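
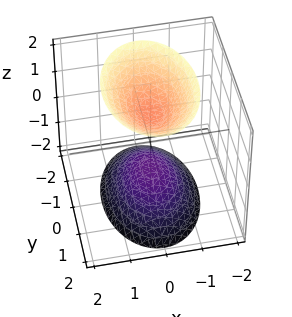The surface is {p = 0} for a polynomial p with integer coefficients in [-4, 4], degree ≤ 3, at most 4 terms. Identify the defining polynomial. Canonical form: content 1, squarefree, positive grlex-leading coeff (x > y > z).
2*x^2 + y^2 - z^2 + 1

1. I count 2 distinct pieces.
2. deg p = 2.
3. Symmetries: the x ↦ −x reflection is a symmetry, so x appears only in even powers; mirror symmetry y ↦ −y ⇒ only even powers of y; it's symmetric under z → −z, forcing even powers of z.
4. From the visible intercepts: among the integer gridlines, it crosses the z-axis at z ∈ {-1, 1}; the surface avoids every integer y-axis point in the box; the surface avoids every integer x-axis point in the box.
5. Matching integer coefficients to the picture gives p.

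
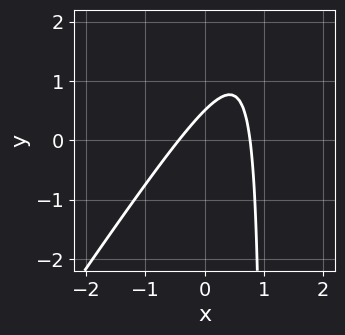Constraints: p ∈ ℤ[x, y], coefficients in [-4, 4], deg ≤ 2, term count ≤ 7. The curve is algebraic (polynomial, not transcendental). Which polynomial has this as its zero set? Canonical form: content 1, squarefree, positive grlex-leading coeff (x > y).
3*x^2 - 2*x*y - x + 2*y - 1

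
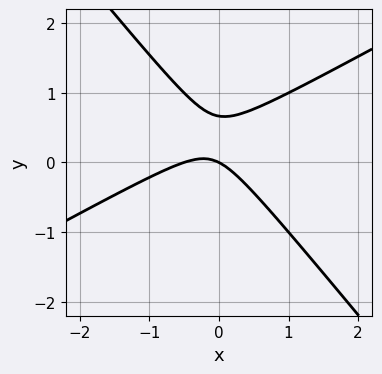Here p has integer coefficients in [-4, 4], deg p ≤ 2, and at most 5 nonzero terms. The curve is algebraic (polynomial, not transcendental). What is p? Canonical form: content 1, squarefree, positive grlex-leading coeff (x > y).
2*x^2 - 2*x*y - 3*y^2 + x + 2*y

The degree is 2 — no degree-1 curve has this shape.
Against the integer gridlines: it meets the y-axis at y = 0 (among the integer gridlines); it crosses the x-axis at the gridline x = 0.
The integer polynomial consistent with all of this is the stated p.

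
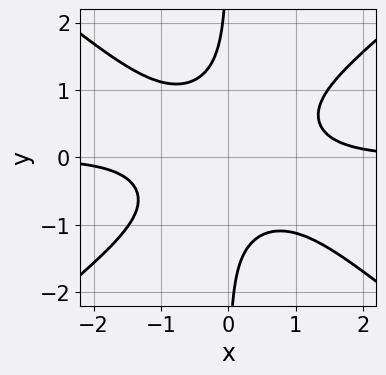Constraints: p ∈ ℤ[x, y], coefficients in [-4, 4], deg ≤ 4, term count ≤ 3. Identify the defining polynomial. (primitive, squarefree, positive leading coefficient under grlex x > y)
First, degree: the shape is more complex than any degree-3 curve, so deg p = 4.
Next, from the axis intercepts and sections: no y-intercept at any integer in the box; it misses every integer gridline on the x-axis.
Finally, the integer polynomial consistent with all of this is the stated p.

2*x^3*y - 3*x*y^3 - 2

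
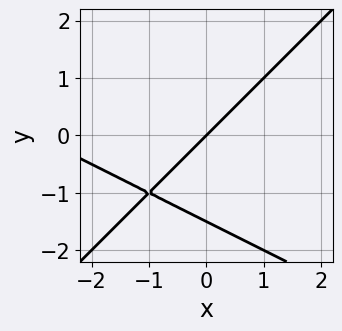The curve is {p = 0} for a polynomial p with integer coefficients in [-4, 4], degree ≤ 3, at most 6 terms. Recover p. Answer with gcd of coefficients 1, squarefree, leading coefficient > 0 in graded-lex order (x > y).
x^2 + x*y - 2*y^2 + 3*x - 3*y

First, degree: a generic line meets the curve in up to 2 points, so deg p = 2.
Next, observable constraints: one x-axis crossing is at x = 0; one y-axis crossing is at y = 0.
Finally, matching integer coefficients to the picture gives p.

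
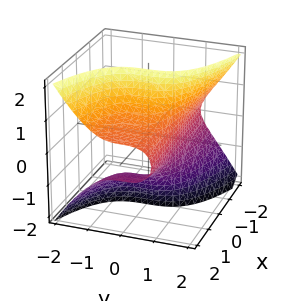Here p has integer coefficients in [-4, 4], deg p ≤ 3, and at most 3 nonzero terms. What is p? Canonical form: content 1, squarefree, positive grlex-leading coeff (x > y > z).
Degree: no degree-2 surface has this shape, so deg p = 3.
From the visible intercepts: it misses every integer gridline on the x-axis; it misses every integer gridline on the z-axis.
Solving for integer coefficients yields p as stated.

3*x*z^2 + 3*y^3 - 2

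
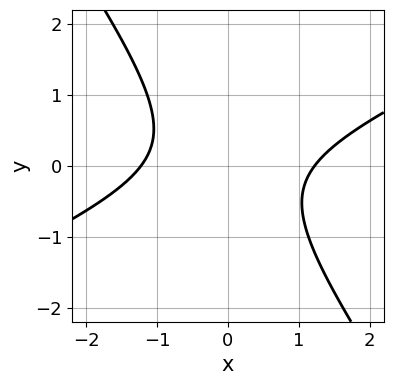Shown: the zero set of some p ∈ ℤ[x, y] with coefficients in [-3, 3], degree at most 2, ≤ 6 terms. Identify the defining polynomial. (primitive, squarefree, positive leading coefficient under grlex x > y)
2*x^2 - 3*x*y - 3*y^2 - 3

First, deg p = 2. The shape is more complex than any degree-1 curve.
Next, observable constraints: the curve avoids every integer y-axis point in the box.
Finally, solving for integer coefficients yields p as stated.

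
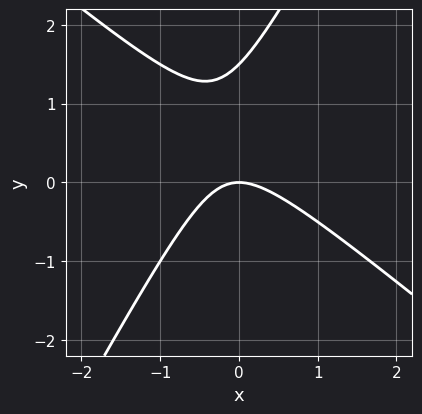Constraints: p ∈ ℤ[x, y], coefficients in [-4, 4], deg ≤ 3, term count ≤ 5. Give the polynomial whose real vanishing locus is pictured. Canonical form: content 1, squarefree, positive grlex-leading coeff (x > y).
3*x^2 + 2*x*y - 2*y^2 + 3*y

(a) Degree: the shape is more complex than any degree-1 curve, so deg p = 2.
(b) From the axis intercepts and sections: one x-axis crossing is at x = 0; one y-axis crossing is at y = 0.
(c) Fitting integer coefficients to these (and the overall shape) gives p.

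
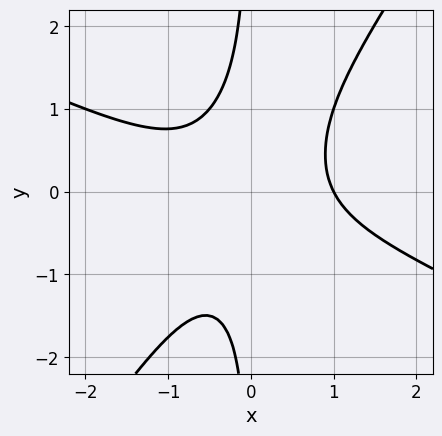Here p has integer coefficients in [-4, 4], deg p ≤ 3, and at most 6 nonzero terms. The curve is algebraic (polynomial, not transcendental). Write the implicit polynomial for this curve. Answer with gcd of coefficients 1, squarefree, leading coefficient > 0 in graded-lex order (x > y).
(a) deg p = 3. No degree-2 curve has this shape.
(b) Against the integer gridlines: it crosses the x-axis at the gridline x = 1; no y-intercept at any integer in the box.
(c) Assembling these constraints gives the stated polynomial.

2*x^3 + 3*x^2*y - 3*x*y^2 - 2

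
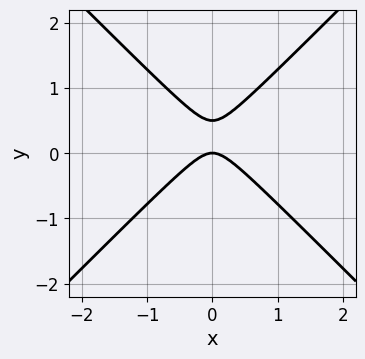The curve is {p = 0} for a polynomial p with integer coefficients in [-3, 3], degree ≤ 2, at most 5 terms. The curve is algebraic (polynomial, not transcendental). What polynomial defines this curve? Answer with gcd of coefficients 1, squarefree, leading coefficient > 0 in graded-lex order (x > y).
(a) The degree is 2 — no degree-1 curve has this shape.
(b) Symmetries: it's symmetric under x → −x, forcing even powers of x.
(c) From the visible intercepts: one x-axis crossing is at x = 0; it crosses the y-axis at the gridline y = 0.
(d) Assembling these constraints gives the stated polynomial.

2*x^2 - 2*y^2 + y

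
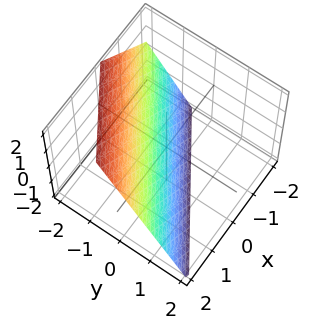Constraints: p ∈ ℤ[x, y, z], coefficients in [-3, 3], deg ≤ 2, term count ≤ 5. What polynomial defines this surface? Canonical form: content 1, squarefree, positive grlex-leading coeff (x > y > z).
2*x - 3*y - 2*z - 2

(a) deg p = 1.
(b) Reading off the gridlines: it crosses the z-axis at the gridline z = -1; it crosses the x-axis at the gridline x = 1.
(c) Matching integer coefficients to the picture gives p.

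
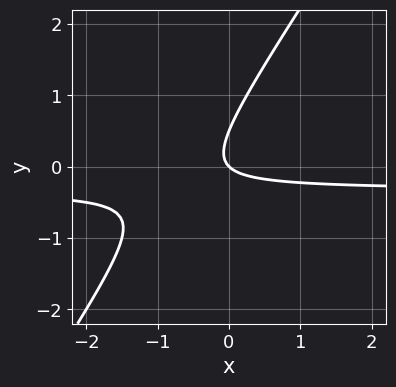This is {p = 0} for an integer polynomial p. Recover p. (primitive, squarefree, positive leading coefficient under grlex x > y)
First, the degree is 2 — the shape is more complex than any degree-1 curve.
Then, reading off the gridlines: it meets the y-axis at y = 0 (among the integer gridlines); it meets the x-axis at x = 0 (among the integer gridlines).
Finally, fitting integer coefficients to these (and the overall shape) gives p.

3*x*y - 2*y^2 + x + y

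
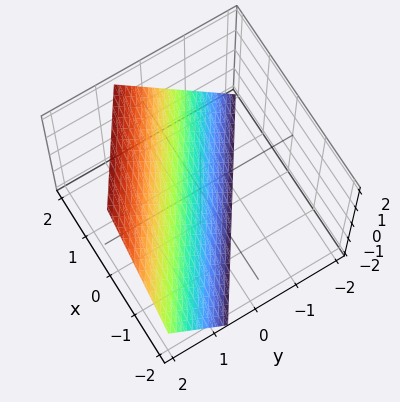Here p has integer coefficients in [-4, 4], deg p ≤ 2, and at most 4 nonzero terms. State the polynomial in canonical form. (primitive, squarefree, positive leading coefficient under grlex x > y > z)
2*x + 3*y - 2*z - 2

Degree: the surface is flat (a plane), so deg p = 1.
Observable constraints: one x-axis crossing is at x = 1; it meets the z-axis at z = -1 (among the integer gridlines).
Assembling these constraints gives the stated polynomial.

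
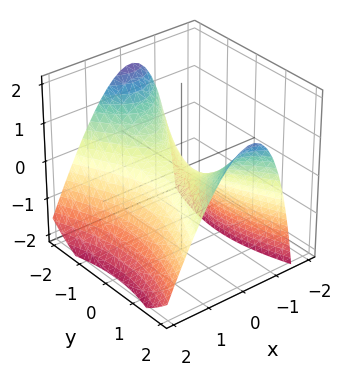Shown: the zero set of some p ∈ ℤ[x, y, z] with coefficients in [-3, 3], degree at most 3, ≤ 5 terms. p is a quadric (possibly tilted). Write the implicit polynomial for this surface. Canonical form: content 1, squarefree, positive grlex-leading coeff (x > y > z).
1. The degree is 2 — no degree-1 surface has this shape.
2. Reading off the gridlines: one y-axis crossing is at y = 0; it meets the x-axis at x = 0 (among the integer gridlines); it crosses the z-axis at the gridline z = 0.
3. Matching integer coefficients to the picture gives p.

3*x^2 + x*z - y^2 + 3*z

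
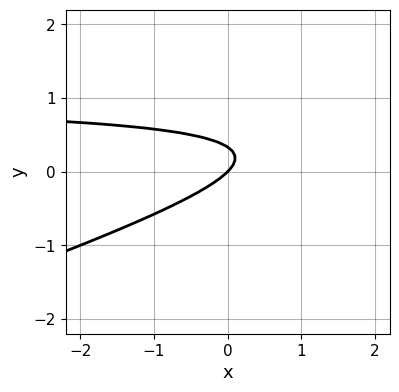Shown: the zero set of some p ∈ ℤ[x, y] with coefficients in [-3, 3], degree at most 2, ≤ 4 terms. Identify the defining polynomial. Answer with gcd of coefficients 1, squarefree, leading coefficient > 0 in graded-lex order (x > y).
First, deg p = 2. A generic line meets the curve in up to 2 points.
Then, against the integer gridlines: one x-axis crossing is at x = 0; it meets the y-axis at y = 0 (among the integer gridlines).
Finally, matching integer coefficients to the picture gives p.

x*y - 3*y^2 - x + y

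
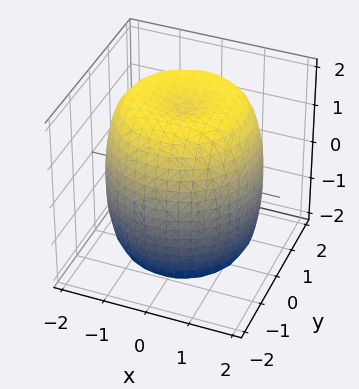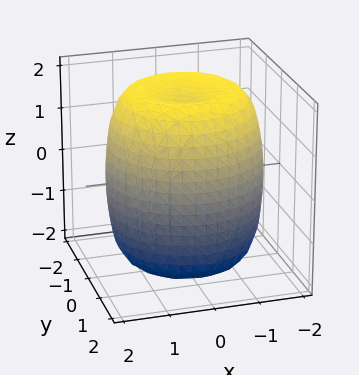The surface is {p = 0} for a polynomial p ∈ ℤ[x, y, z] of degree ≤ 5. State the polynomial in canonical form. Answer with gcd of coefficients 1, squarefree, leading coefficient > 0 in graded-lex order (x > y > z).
x^4 + 2*x^2*y^2 + y^4 - 2*x^2 - 2*y^2 + z^2 - 3

(a) The degree is 4 — a generic line meets the surface in up to 4 points.
(b) By symmetry, the surface is invariant under rotation about z: p = q(x² + y², z).
(c) Checking where it meets the axes: a circular section at z = 2 has radius exactly 1.
(d) Together with the visible shape, these determine p as stated.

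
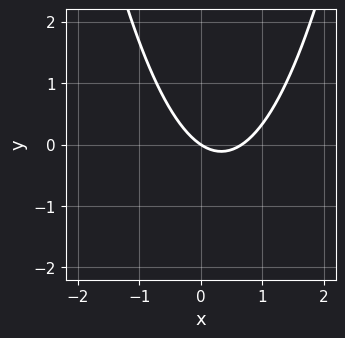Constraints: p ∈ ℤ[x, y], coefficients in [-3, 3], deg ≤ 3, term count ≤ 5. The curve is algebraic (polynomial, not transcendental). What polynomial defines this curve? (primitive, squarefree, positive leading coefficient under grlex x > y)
3*x^2 - 2*x - 3*y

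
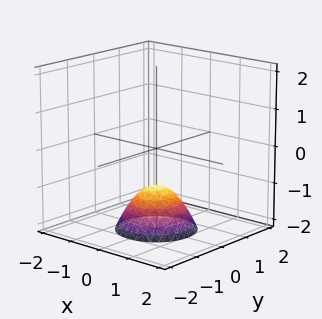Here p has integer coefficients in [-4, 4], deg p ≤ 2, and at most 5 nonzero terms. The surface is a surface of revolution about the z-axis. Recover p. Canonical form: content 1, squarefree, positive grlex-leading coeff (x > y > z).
x^2 + y^2 + z + 1

1. Degree: no degree-1 surface has this shape, so deg p = 2.
2. Symmetry: every cross-section ⟂ z is a circle, so x, y appear only via x² + y².
3. Against the integer gridlines: a circular section at z = -2 has radius exactly 1; no x-intercept at any integer in the box.
4. Matching integer coefficients to the picture gives p. Check: (0, 0, -1) on the z-axis lies on the surface, and p(0, 0, -1) = 0. ✓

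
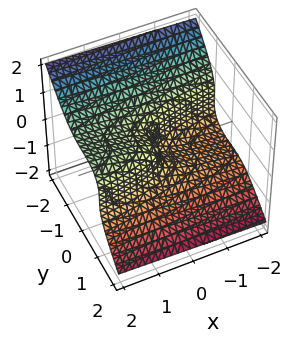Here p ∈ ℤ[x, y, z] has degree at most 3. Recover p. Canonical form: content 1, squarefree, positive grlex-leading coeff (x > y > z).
2*y^3 + 3*z^3 - x

1. The degree is 3 — no degree-2 surface has this shape.
2. Checking where it meets the axes: it crosses the y-axis at the gridline y = 0; it meets the x-axis at x = 0 (among the integer gridlines).
3. Assembling these constraints gives the stated polynomial.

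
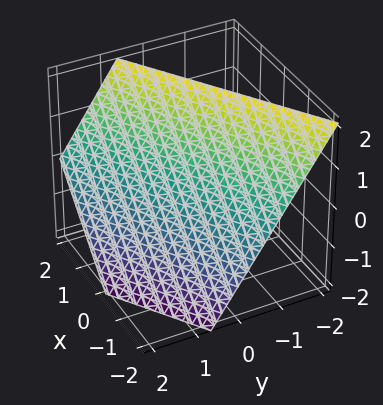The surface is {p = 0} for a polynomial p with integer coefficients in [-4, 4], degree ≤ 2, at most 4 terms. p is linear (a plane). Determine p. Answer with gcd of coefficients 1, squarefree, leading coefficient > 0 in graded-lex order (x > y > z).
2*x - 3*y - 2*z + 2

First, the degree is 1 — every cross-section is a straight line — this is a plane.
Next, from the visible intercepts: one z-axis crossing is at z = 1; it meets the x-axis at x = -1 (among the integer gridlines).
Finally, matching integer coefficients to the picture gives p.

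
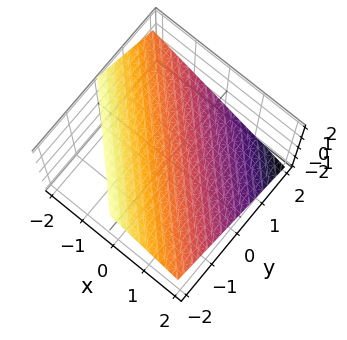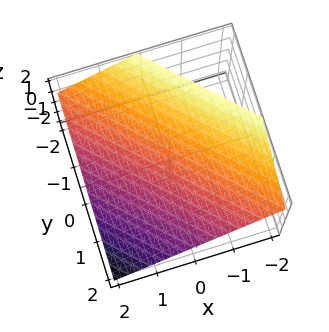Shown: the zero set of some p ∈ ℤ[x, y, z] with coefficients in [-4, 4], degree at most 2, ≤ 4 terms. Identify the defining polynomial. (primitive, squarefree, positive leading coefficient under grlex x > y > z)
First, degree: the surface is flat (a plane), so deg p = 1.
Next, observable constraints: one x-axis crossing is at x = 1; it crosses the y-axis at the gridline y = 1.
Finally, fitting integer coefficients to these (and the overall shape) gives p.

2*x + 2*y + 3*z - 2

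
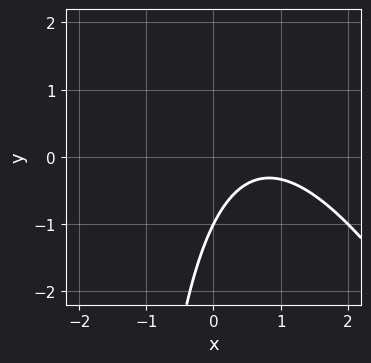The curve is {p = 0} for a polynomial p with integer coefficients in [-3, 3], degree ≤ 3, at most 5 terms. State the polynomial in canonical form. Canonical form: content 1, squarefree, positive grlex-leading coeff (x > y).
Degree: the shape is more complex than any degree-1 curve, so deg p = 2.
From the axis intercepts and sections: one y-axis crossing is at y = -1; the curve avoids every integer x-axis point in the box.
Putting this together gives p.

2*x^2 + x*y - 3*x + 2*y + 2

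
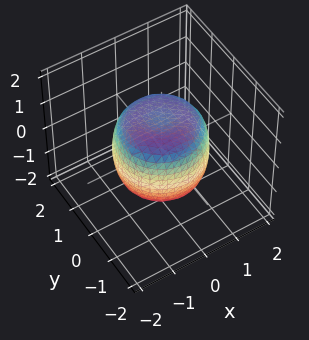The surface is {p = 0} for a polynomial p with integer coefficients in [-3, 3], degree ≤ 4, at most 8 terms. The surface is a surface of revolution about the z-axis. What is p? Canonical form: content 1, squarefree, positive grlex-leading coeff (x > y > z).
x^4 + 2*x^2*y^2 + y^4 - x^2 - y^2 + z^2 - 1

First, deg p = 4. No degree-3 surface has this shape.
Next, symmetry: the z-axis is an axis of rotation, so x and y enter only as x² + y².
Next, observable constraints: the z-axis gridline crossings are at z ∈ {-1, 1}; a circular section at z = 1 has radius exactly 1.
Finally, the integer polynomial consistent with all of this is the stated p.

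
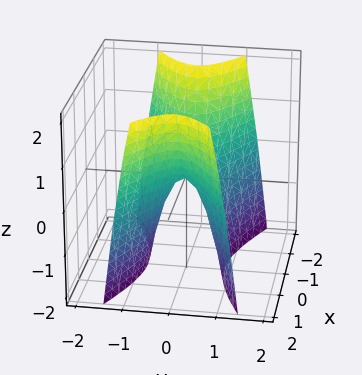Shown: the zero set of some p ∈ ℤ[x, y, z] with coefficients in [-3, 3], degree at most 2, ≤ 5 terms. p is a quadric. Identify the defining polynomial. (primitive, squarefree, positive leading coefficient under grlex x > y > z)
1. Degree: a hyperbolic paraboloid; a quadric, so deg p = 2.
2. Symmetries: the y ↦ −y reflection is a symmetry, so y appears only in even powers; it's symmetric under x → −x, forcing even powers of x.
3. From the axis intercepts and sections: it meets the x-axis at x = 0 (among the integer gridlines); one z-axis crossing is at z = 0; it meets the y-axis at y = 0 (among the integer gridlines).
4. Solving for integer coefficients yields p as stated.

x^2 - 3*y^2 - z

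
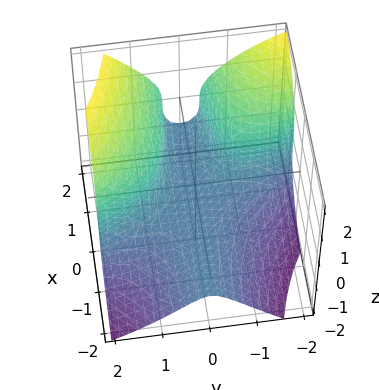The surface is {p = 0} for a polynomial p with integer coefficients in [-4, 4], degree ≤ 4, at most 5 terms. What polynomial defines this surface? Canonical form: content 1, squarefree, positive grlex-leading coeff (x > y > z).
Degree: no degree-2 surface has this shape, so deg p = 3.
From the visible intercepts: the surface avoids every integer x-axis point in the box; one y-axis crossing is at y = 1.
Fitting integer coefficients to these (and the overall shape) gives p.

3*x*y^2 + y^3 - 2*z^3 - 1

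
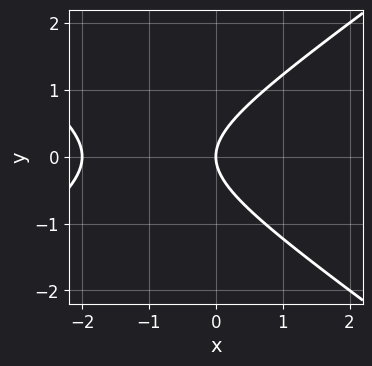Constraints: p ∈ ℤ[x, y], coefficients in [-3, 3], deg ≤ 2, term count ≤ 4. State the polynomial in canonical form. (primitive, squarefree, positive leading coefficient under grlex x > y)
x^2 - 2*y^2 + 2*x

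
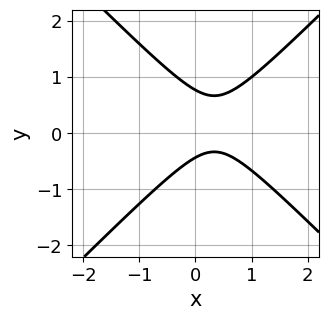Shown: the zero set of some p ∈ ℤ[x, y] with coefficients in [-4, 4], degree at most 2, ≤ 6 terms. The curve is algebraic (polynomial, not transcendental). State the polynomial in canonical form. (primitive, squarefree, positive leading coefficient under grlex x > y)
(a) The degree is 2 — the shape is more complex than any degree-1 curve.
(b) Checking where it meets the axes: no x-intercept at any integer in the box.
(c) These observations pin down the coefficients.

3*x^2 - 3*y^2 - 2*x + y + 1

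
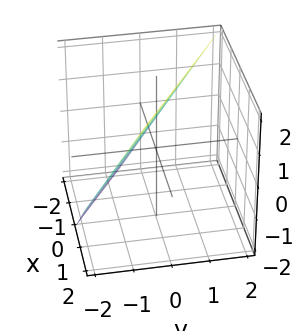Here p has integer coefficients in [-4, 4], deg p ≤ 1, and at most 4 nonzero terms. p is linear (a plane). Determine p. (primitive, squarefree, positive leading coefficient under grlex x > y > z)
2*x + 3*y - 2*z + 2

1. deg p = 1.
2. Checking where it meets the axes: one z-axis crossing is at z = 1; one x-axis crossing is at x = -1.
3. Assembling these constraints gives the stated polynomial.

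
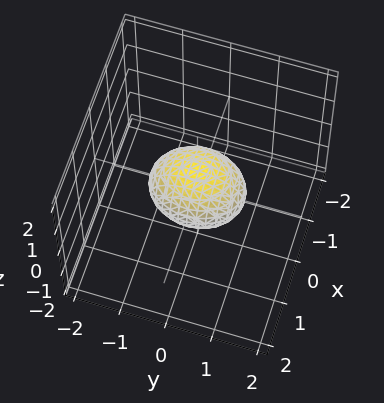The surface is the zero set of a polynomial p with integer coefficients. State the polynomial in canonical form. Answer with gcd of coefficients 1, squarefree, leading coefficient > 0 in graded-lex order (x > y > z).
3*x^2 + 2*y^2 + 3*z^2 - 2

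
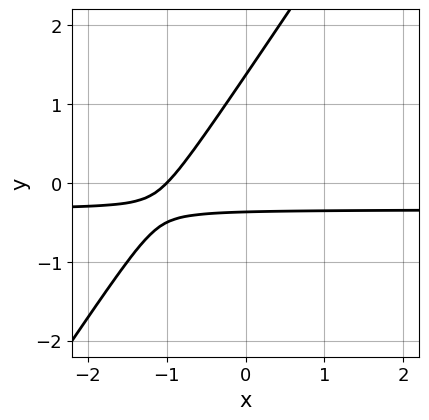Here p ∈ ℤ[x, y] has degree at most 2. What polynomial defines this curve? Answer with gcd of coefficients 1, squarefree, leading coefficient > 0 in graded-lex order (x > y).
(a) The degree is 2 — a generic line meets the curve in up to 2 points.
(b) Observable constraints: one x-axis crossing is at x = -1.
(c) Putting this together gives p.

3*x*y - 2*y^2 + x + 2*y + 1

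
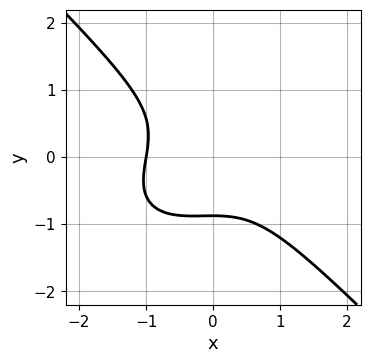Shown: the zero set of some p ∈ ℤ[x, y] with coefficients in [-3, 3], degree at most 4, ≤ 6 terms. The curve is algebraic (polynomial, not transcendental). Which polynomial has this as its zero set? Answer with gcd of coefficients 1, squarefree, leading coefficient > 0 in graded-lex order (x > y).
2*x^3 - x^2*y + 3*y^3 + 2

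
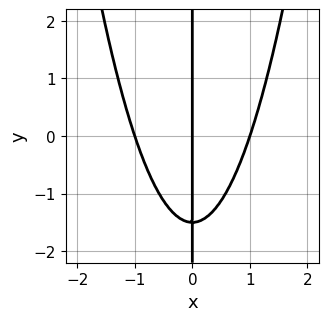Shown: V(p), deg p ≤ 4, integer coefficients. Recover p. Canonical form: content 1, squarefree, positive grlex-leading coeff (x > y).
The degree is 3 — the shape is more complex than any degree-2 curve.
Reading off the gridlines: every point of the y-axis in the box is on the curve; the x-axis gridline crossings are at x ∈ {-1, 0, 1}.
Together with the visible shape, these determine p as stated.

3*x^3 - 2*x*y - 3*x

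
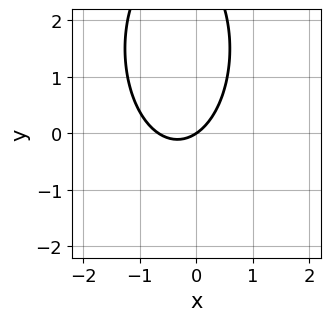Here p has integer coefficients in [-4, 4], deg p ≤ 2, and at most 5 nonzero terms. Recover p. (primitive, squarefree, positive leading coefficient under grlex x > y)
3*x^2 + y^2 + 2*x - 3*y

The degree is 2 — a generic line meets the curve in up to 2 points.
From the axis intercepts and sections: it meets the y-axis at y = 0 (among the integer gridlines); it meets the x-axis at x = 0 (among the integer gridlines).
Solving for integer coefficients yields p as stated.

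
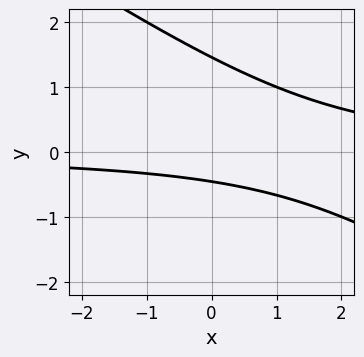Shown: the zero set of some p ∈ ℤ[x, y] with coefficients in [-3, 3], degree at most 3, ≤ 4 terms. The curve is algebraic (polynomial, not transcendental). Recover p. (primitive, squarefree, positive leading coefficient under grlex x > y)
2*x*y + 3*y^2 - 3*y - 2

deg p = 2. A generic line meets the curve in up to 2 points.
Against the integer gridlines: the curve avoids every integer x-axis point in the box.
Matching integer coefficients to the picture gives p.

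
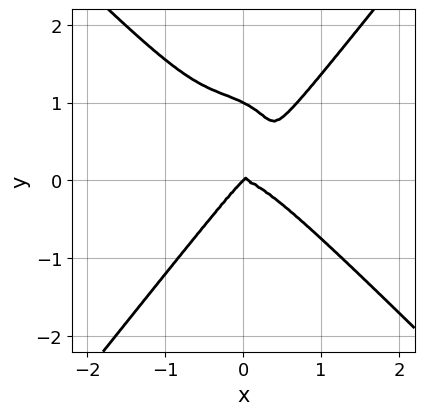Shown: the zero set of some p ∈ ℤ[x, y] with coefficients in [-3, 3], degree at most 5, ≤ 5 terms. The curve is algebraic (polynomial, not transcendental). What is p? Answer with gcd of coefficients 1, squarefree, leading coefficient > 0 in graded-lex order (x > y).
3*x^4 + x*y^3 - 2*y^4 - 2*x*y^2 + 2*y^3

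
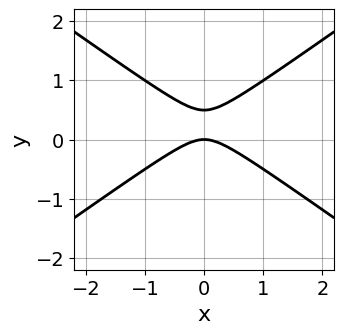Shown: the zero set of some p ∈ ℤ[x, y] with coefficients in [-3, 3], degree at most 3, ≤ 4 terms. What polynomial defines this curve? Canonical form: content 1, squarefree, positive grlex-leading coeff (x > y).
1. deg p = 2. A generic line meets the curve in up to 2 points.
2. Symmetries: the x ↦ −x reflection is a symmetry, so x appears only in even powers.
3. Observable constraints: one y-axis crossing is at y = 0; it crosses the x-axis at the gridline x = 0.
4. Together with the visible shape, these determine p as stated.

x^2 - 2*y^2 + y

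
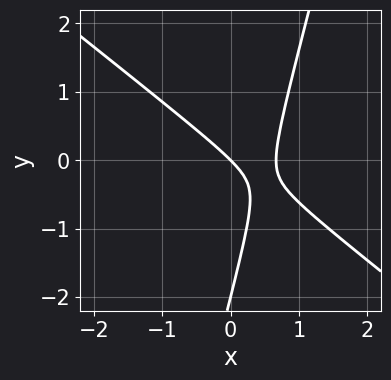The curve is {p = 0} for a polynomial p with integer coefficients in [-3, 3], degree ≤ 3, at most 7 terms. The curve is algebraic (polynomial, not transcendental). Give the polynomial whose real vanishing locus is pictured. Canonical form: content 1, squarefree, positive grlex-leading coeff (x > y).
First, degree: a generic line meets the curve in up to 2 points, so deg p = 2.
Next, from the visible intercepts: the y-axis gridline crossings are at y ∈ {-2, 0}; it crosses the x-axis at the gridline x = 0.
Finally, putting this together gives p.

3*x^2 + 3*x*y - y^2 - 2*x - 2*y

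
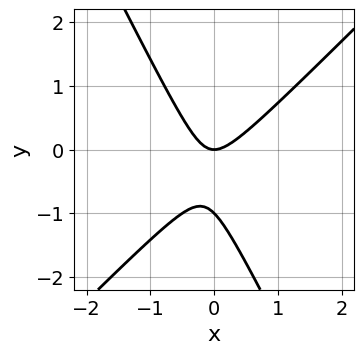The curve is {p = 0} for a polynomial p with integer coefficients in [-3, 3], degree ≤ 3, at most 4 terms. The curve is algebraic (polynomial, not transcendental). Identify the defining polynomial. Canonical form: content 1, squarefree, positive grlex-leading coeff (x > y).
2*x^2 - x*y - y^2 - y

First, deg p = 2.
Then, checking where it meets the axes: it meets the x-axis at x = 0 (among the integer gridlines); the y-axis gridline crossings are at y ∈ {-1, 0}.
Finally, these observations pin down the coefficients.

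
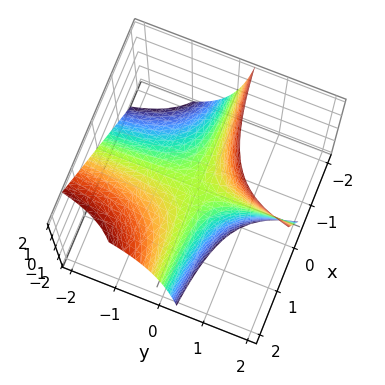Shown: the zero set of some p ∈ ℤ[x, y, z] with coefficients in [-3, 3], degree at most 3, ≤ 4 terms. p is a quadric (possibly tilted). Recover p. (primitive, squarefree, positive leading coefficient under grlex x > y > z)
First, deg p = 2.
Next, observable constraints: the visible y-axis segment lies entirely on the surface; the visible x-axis segment lies entirely on the surface; it crosses the z-axis at the gridline z = 0.
Finally, assembling these constraints gives the stated polynomial.

2*x*y - y*z + z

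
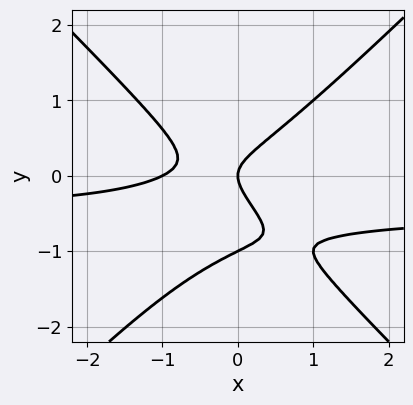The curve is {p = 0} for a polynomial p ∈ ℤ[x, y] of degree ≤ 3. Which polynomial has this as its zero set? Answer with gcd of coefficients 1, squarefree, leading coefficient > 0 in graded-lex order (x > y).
2*x^2*y - 2*y^3 + x^2 - 2*y^2 + x

(a) The degree is 3 — a generic line meets the curve in up to 3 points.
(b) Observable constraints: the y-axis gridline crossings are at y ∈ {-1, 0}; among the integer gridlines, it crosses the x-axis at x ∈ {-1, 0}.
(c) These observations pin down the coefficients.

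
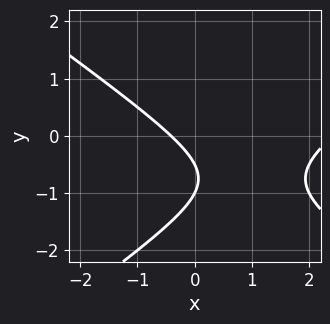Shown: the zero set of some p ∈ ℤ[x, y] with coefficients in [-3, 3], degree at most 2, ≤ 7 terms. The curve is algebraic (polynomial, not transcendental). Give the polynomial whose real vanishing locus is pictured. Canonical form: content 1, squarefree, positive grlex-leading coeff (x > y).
deg p = 2.
Reading off the gridlines: it meets the y-axis at y = -1 (among the integer gridlines).
Fitting integer coefficients to these (and the overall shape) gives p.

x^2 - 2*y^2 - 2*x - 3*y - 1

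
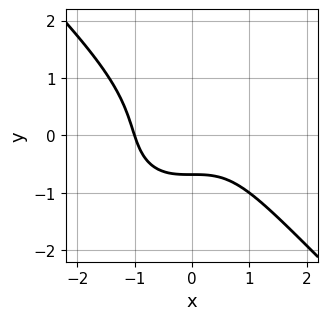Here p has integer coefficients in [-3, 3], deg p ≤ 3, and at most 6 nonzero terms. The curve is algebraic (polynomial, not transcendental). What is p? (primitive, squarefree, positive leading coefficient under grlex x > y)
x^3 + y^3 + y + 1

(a) Degree: the shape is more complex than any degree-2 curve, so deg p = 3.
(b) Against the integer gridlines: one x-axis crossing is at x = -1.
(c) Matching integer coefficients to the picture gives p.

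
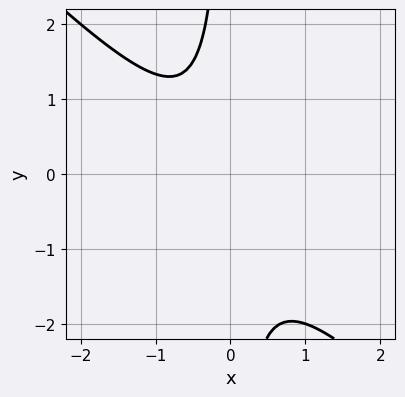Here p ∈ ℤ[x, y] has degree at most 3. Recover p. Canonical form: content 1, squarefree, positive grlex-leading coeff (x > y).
3*x^2 + 3*x*y + x + 2

1. Degree: a generic line meets the curve in up to 2 points, so deg p = 2.
2. Observable constraints: no x-intercept at any integer in the box; it misses every integer gridline on the y-axis.
3. Together with the visible shape, these determine p as stated.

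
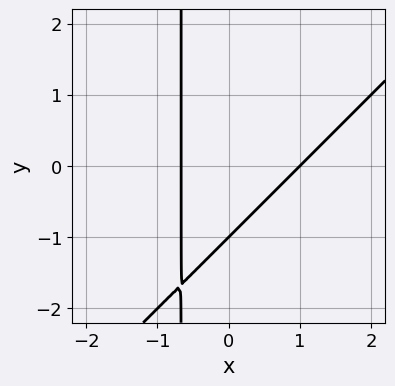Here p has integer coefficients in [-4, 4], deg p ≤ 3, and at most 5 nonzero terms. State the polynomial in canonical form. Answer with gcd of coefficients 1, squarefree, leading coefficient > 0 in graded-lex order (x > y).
3*x^2 - 3*x*y - x - 2*y - 2

deg p = 2.
Observable constraints: one x-axis crossing is at x = 1; it meets the y-axis at y = -1 (among the integer gridlines).
Matching integer coefficients to the picture gives p.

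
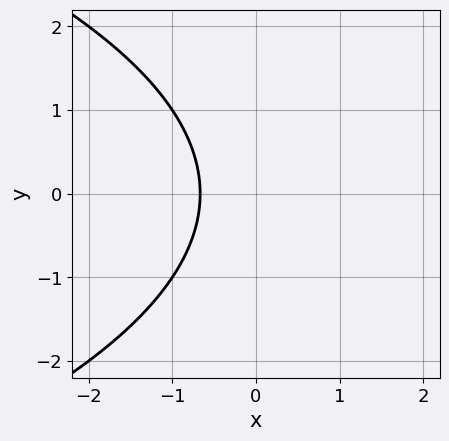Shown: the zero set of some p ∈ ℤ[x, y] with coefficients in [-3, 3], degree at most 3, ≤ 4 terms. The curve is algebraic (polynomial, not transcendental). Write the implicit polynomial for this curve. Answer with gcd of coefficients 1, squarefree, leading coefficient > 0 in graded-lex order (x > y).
y^2 + 3*x + 2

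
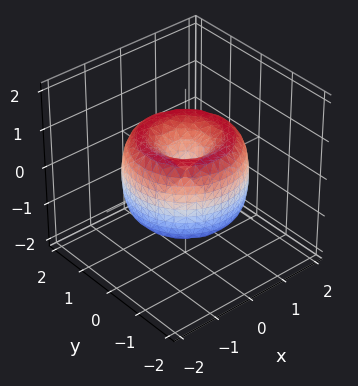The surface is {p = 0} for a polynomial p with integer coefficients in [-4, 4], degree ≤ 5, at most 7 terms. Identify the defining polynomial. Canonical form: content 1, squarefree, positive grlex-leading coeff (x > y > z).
1. deg p = 4.
2. Symmetries: rotational symmetry about the z-axis ⇒ p depends on x, y only through x² + y².
3. Checking where it meets the axes: it crosses the z-axis at the gridline z = 0; one x-axis crossing is at x = 0.
4. Putting this together gives p.

x^4 + 2*x^2*y^2 + y^4 - 2*x^2 - 2*y^2 + z^2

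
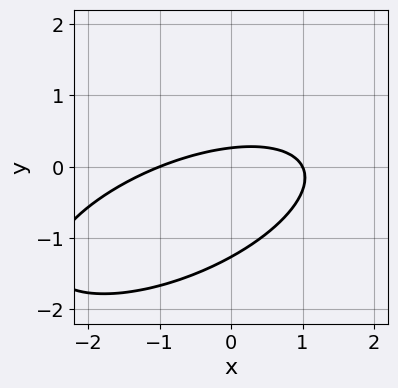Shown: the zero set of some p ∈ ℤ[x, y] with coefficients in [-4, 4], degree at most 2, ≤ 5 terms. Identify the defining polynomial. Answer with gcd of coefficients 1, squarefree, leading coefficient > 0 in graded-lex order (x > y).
1. The degree is 2 — no degree-1 curve has this shape.
2. Against the integer gridlines: among the integer gridlines, it crosses the x-axis at x ∈ {-1, 1}.
3. These observations pin down the coefficients.

x^2 - 2*x*y + 3*y^2 + 3*y - 1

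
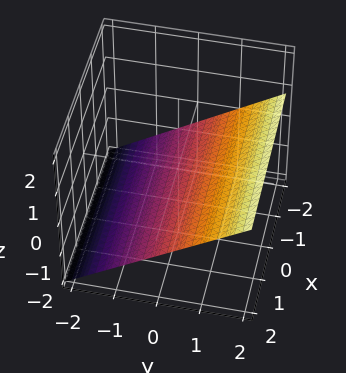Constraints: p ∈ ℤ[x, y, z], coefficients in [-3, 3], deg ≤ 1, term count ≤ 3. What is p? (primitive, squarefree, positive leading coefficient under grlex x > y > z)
(a) The degree is 1 — every cross-section is a straight line — this is a plane.
(b) Checking where it meets the axes: one y-axis crossing is at y = 1; it misses every integer gridline on the x-axis.
(c) Together with the visible shape, these determine p as stated.

2*y - 3*z - 2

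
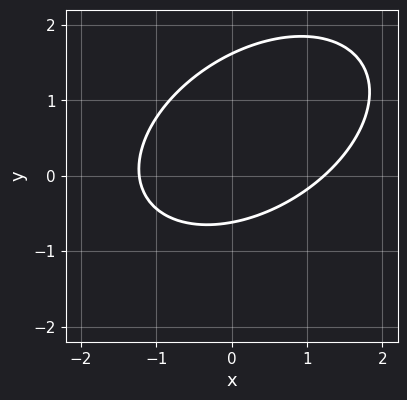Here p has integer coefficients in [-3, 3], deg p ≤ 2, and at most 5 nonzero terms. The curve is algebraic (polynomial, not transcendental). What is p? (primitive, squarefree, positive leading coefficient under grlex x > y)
2*x^2 - 2*x*y + 3*y^2 - 3*y - 3

1. The degree is 2 — a generic line meets the curve in up to 2 points.
2. Solving for integer coefficients yields p as stated.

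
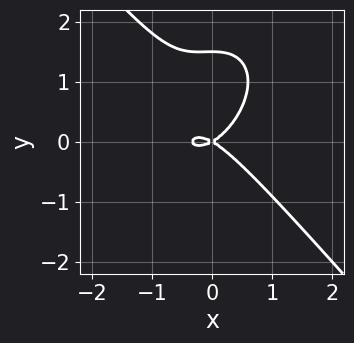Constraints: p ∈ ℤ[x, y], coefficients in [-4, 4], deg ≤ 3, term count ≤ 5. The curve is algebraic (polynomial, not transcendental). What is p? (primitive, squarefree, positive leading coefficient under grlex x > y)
3*x^3 + 2*y^3 + x^2 - 3*y^2

The degree is 3 — no degree-2 curve has this shape.
From the axis intercepts and sections: it crosses the y-axis at the gridline y = 0; it meets the x-axis at x = 0 (among the integer gridlines).
These observations pin down the coefficients.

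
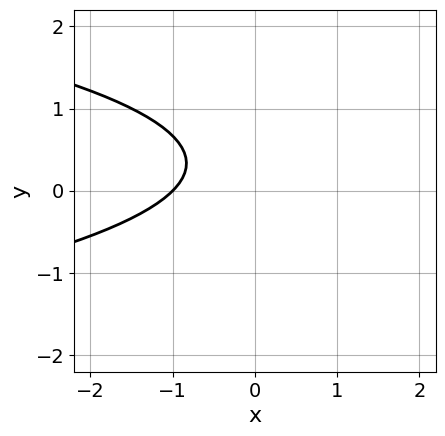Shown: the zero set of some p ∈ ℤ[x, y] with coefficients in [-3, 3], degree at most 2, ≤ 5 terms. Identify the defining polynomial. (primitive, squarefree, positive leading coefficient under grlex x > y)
Degree: a generic line meets the curve in up to 2 points, so deg p = 2.
Checking where it meets the axes: it meets the x-axis at x = -1 (among the integer gridlines); no y-intercept at any integer in the box.
Fitting integer coefficients to these (and the overall shape) gives p.

3*y^2 + 2*x - 2*y + 2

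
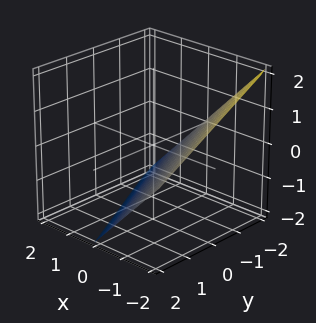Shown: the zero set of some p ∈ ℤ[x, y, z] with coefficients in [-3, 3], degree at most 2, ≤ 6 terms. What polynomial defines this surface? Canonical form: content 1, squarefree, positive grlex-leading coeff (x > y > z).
2*x + y + 2*z + 2

The degree is 1 — the surface is flat (a plane).
Against the integer gridlines: it meets the y-axis at y = -2 (among the integer gridlines); one z-axis crossing is at z = -1.
Fitting integer coefficients to these (and the overall shape) gives p.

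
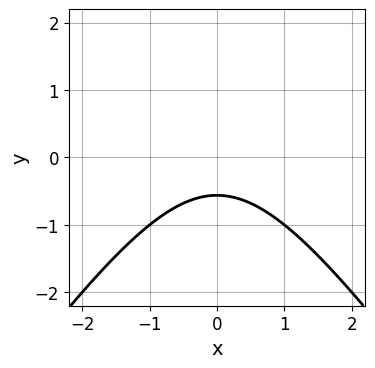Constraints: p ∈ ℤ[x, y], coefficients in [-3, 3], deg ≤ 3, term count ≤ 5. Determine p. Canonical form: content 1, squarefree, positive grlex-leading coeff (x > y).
2*x^2 - y^2 + 3*y + 2

First, the degree is 2 — a generic line meets the curve in up to 2 points.
Next, symmetries: mirror symmetry x ↦ −x ⇒ only even powers of x.
Then, from the axis intercepts and sections: the curve avoids every integer x-axis point in the box.
Finally, solving for integer coefficients yields p as stated.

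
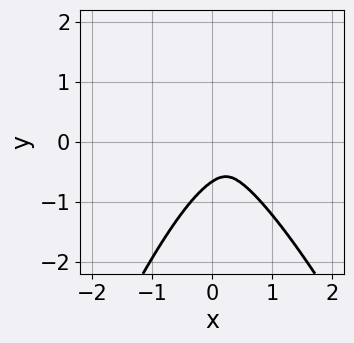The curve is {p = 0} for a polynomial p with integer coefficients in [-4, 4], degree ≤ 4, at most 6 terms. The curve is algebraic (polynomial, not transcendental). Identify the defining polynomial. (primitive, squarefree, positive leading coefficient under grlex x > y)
First, deg p = 4. No degree-3 curve has this shape.
Finally, solving for integer coefficients yields p as stated.

3*x^4 - 2*x^2*y - 2*x*y^2 + 3*y^3 + 2*y^2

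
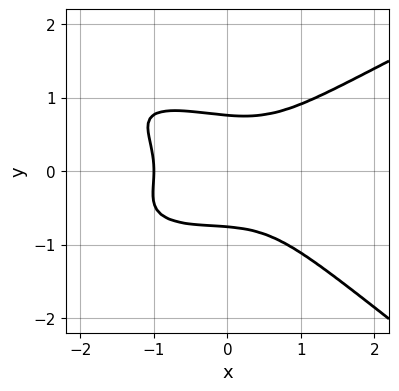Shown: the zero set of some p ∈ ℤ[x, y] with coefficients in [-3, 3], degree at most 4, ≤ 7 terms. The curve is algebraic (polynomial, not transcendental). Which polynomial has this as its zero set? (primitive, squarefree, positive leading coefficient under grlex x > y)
First, the degree is 4 — a generic line meets the curve in up to 4 points.
Next, from the axis intercepts and sections: it meets the x-axis at x = -1 (among the integer gridlines).
Finally, assembling these constraints gives the stated polynomial.

x^2*y^2 - x*y^3 - 3*y^4 + x^3 + 1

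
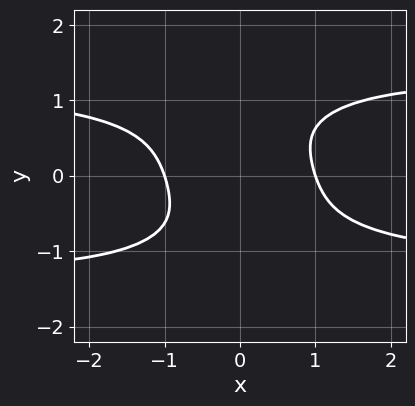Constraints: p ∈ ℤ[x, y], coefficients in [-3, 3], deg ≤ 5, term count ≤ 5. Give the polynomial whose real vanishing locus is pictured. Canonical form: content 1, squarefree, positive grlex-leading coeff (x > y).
2*x^2*y^2 + 3*y^4 - 3*x^2 - 2*x*y + 3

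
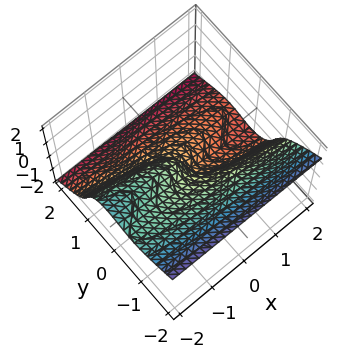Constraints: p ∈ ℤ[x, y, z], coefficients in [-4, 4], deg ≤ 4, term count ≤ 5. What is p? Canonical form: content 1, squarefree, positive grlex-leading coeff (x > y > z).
3*y^3 + 3*y^2*z + z^3 + x

First, degree: a generic line meets the surface in up to 3 points, so deg p = 3.
Next, against the integer gridlines: one x-axis crossing is at x = 0; one z-axis crossing is at z = 0.
Finally, the integer polynomial consistent with all of this is the stated p.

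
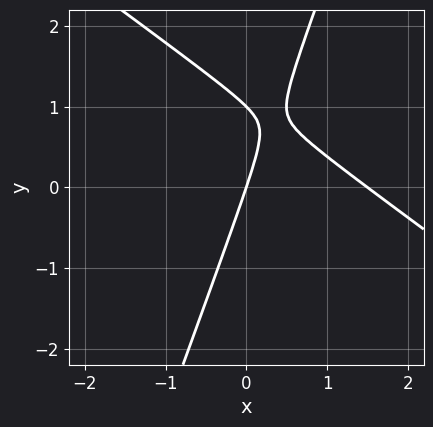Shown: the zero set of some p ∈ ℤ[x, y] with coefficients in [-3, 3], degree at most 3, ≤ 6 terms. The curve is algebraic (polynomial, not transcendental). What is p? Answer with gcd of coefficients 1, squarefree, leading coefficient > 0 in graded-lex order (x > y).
2*x^2 + 2*x*y - y^2 - 3*x + y

First, deg p = 2.
Next, checking where it meets the axes: it crosses the x-axis at the gridline x = 0; the y-axis gridline crossings are at y ∈ {0, 1}.
Finally, solving for integer coefficients yields p as stated.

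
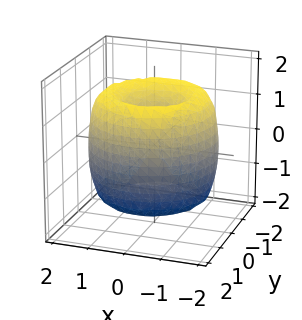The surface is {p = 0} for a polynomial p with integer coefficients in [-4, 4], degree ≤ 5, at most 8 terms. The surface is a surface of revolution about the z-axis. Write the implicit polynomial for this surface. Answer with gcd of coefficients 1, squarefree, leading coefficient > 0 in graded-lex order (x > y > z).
deg p = 4.
Symmetry: the surface is invariant under rotation about z: p = q(x² + y², z).
From the visible intercepts: it meets the x-axis at x = 0 (among the integer gridlines); one y-axis crossing is at y = 0; it meets the z-axis at z = 0 (among the integer gridlines); a circular section at z = -1 has radius between 0 and 1.
Matching integer coefficients to the picture gives p.

x^4 + 2*x^2*y^2 + y^4 - 3*x^2 - 3*y^2 + z^2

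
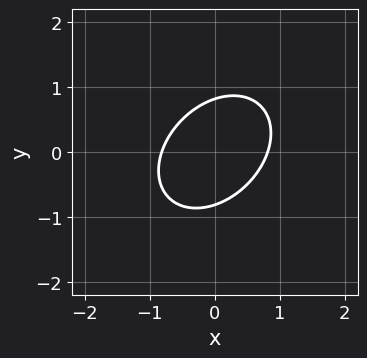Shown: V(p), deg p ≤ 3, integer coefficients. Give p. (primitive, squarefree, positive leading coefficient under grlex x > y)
3*x^2 - 2*x*y + 3*y^2 - 2

First, the degree is 2 — no degree-1 curve has this shape.
Finally, putting this together gives p.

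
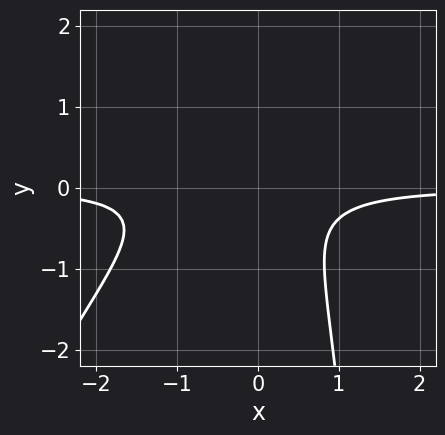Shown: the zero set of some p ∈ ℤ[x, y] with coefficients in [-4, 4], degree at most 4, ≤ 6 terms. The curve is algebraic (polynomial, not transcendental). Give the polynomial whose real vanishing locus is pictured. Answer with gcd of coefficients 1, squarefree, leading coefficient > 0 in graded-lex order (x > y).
2*x^2*y - x*y^2 + x*y + 2*y^2 + 1

The degree is 3 — a generic line meets the curve in up to 3 points.
Observable constraints: the curve avoids every integer y-axis point in the box; no x-intercept at any integer in the box.
Fitting integer coefficients to these (and the overall shape) gives p.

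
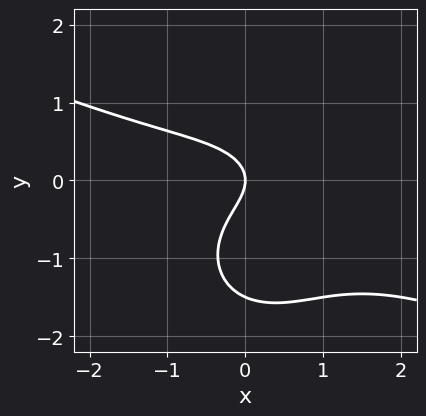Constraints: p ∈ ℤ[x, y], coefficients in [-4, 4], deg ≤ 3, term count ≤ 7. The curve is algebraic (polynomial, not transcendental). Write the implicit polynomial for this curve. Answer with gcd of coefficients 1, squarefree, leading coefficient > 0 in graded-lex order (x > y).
(a) deg p = 3. The shape is more complex than any degree-2 curve.
(b) From the visible intercepts: it crosses the x-axis at the gridline x = 0; one y-axis crossing is at y = 0.
(c) Solving for integer coefficients yields p as stated.

x^3 + 2*x^2*y + 2*y^3 + 3*y^2 + 2*x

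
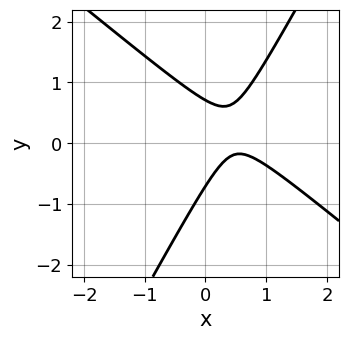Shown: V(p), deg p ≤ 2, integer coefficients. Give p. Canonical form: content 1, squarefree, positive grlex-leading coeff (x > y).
(a) The degree is 2 — the shape is more complex than any degree-1 curve.
(b) Against the integer gridlines: no x-intercept at any integer in the box.
(c) Fitting integer coefficients to these (and the overall shape) gives p.

3*x^2 + 2*x*y - 2*y^2 - 3*x + 1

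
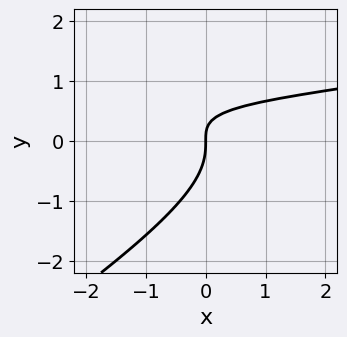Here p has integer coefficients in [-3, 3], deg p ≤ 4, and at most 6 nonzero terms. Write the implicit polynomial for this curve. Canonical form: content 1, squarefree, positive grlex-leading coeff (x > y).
2*x*y^2 - 3*y^3 - 3*x*y + 2*x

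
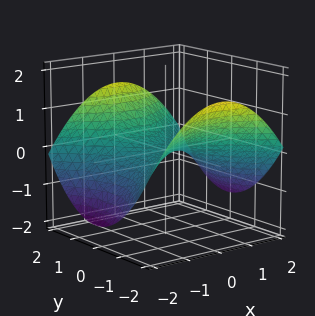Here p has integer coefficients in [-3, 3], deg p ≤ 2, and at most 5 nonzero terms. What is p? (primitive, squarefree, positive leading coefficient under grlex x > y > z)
x^2 - y^2 + 3*z

Degree: a hyperbolic paraboloid; a quadric, so deg p = 2.
Symmetries: it's symmetric under x → −x, forcing even powers of x; it's symmetric under y → −y, forcing even powers of y.
Against the integer gridlines: one x-axis crossing is at x = 0; it crosses the y-axis at the gridline y = 0.
The integer polynomial consistent with all of this is the stated p.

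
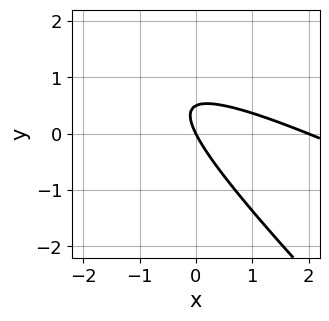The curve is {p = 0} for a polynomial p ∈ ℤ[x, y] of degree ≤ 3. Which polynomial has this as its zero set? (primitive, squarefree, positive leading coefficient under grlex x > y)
First, deg p = 2. The shape is more complex than any degree-1 curve.
Next, observable constraints: the x-axis gridline crossings are at x ∈ {0, 2}; it meets the y-axis at y = 0 (among the integer gridlines).
Finally, matching integer coefficients to the picture gives p.

x^2 + 3*x*y + 2*y^2 - 2*x - y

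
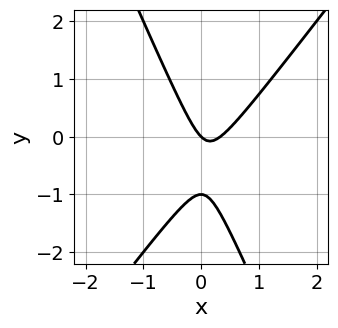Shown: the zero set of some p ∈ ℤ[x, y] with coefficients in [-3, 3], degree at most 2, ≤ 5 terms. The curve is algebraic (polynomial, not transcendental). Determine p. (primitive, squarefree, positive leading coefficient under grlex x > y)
deg p = 2.
Observable constraints: among the integer gridlines, it crosses the y-axis at y ∈ {-1, 0}; it meets the x-axis at x = 0 (among the integer gridlines).
Together with the visible shape, these determine p as stated.

3*x^2 - x*y - y^2 - x - y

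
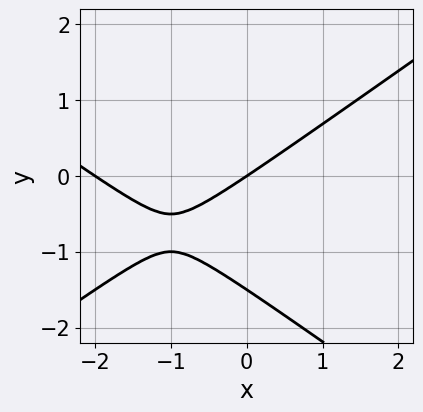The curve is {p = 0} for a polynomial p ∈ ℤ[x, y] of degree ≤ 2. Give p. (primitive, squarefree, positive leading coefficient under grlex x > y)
x^2 - 2*y^2 + 2*x - 3*y

1. deg p = 2.
2. Reading off the gridlines: one y-axis crossing is at y = 0; the x-axis gridline crossings are at x ∈ {-2, 0}.
3. Assembling these constraints gives the stated polynomial.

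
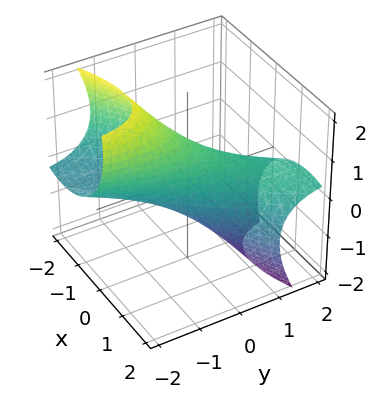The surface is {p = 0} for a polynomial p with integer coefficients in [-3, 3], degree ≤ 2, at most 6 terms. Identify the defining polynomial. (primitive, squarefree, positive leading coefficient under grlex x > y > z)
2*x^2 - 3*x*y + y^2 + 3*y*z + 2*z^2 - 2

First, degree: a generic line meets the surface in up to 2 points, so deg p = 2.
Then, reading off the gridlines: the x-axis gridline crossings are at x ∈ {-1, 1}; among the integer gridlines, it crosses the z-axis at z ∈ {-1, 1}.
Finally, putting this together gives p.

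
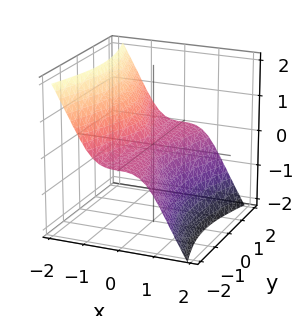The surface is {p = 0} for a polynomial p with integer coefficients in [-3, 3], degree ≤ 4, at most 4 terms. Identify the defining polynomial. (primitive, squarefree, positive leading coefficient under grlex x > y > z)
The degree is 3 — a generic line meets the surface in up to 3 points.
Reading off the gridlines: it meets the z-axis at z = 0 (among the integer gridlines); the visible y-axis segment lies entirely on the surface; it crosses the x-axis at the gridline x = 0.
Assembling these constraints gives the stated polynomial.

3*x^3 + y^2*z + z^3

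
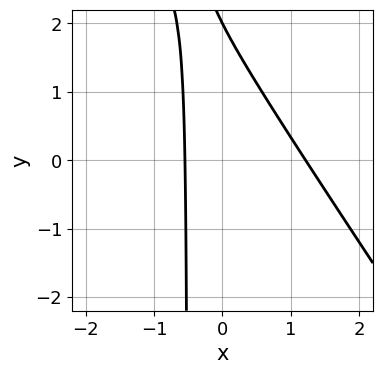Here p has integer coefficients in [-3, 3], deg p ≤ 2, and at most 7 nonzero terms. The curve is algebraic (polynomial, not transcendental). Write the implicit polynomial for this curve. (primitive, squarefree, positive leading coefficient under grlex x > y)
1. The degree is 2 — the shape is more complex than any degree-1 curve.
2. Reading off the gridlines: one y-axis crossing is at y = 2.
3. Solving for integer coefficients yields p as stated.

3*x^2 + 2*x*y - 2*x + y - 2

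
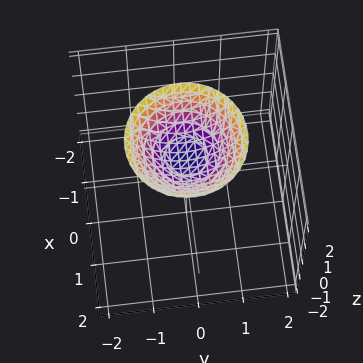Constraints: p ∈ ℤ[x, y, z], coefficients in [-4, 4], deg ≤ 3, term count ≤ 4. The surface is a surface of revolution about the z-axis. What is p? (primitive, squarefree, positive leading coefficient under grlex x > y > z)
(a) The degree is 2 — the shape is more complex than any degree-1 surface.
(b) Symmetries: the surface is invariant under rotation about z: p = q(x² + y², z).
(c) Against the integer gridlines: a circular section at z = 2 has radius between 1 and 2; no y-intercept at any integer in the box; it misses every integer gridline on the x-axis; one z-axis crossing is at z = 1.
(d) Fitting integer coefficients to these (and the overall shape) gives p.

2*x^2 + 2*y^2 - 3*z + 3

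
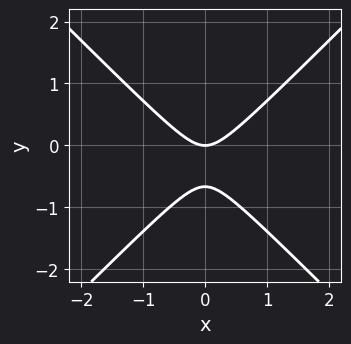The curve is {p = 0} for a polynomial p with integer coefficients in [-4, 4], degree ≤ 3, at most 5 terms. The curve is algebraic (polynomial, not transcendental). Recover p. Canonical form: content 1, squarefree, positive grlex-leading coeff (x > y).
3*x^2 - 3*y^2 - 2*y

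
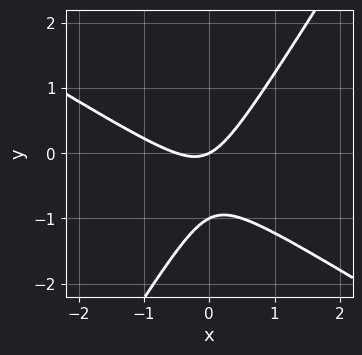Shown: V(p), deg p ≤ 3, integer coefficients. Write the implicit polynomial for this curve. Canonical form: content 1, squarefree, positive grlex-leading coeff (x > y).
2*x^2 + 2*x*y - 2*y^2 + x - 2*y

deg p = 2. The shape is more complex than any degree-1 curve.
From the visible intercepts: the y-axis gridline crossings are at y ∈ {-1, 0}; it meets the x-axis at x = 0 (among the integer gridlines).
Putting this together gives p.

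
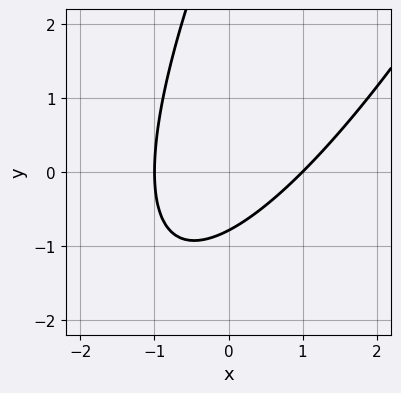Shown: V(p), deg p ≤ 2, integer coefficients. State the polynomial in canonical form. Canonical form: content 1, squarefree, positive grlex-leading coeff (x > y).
3*x^2 - 3*x*y + y^2 - 3*y - 3

First, deg p = 2. The shape is more complex than any degree-1 curve.
Next, checking where it meets the axes: the x-axis gridline crossings are at x ∈ {-1, 1}.
Finally, matching integer coefficients to the picture gives p.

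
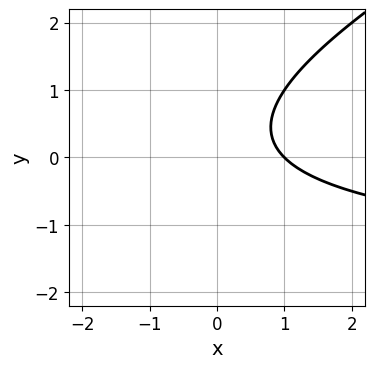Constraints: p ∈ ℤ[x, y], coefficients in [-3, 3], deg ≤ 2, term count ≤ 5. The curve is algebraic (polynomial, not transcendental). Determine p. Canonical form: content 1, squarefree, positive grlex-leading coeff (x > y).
x*y - 2*y^2 + 2*x + y - 2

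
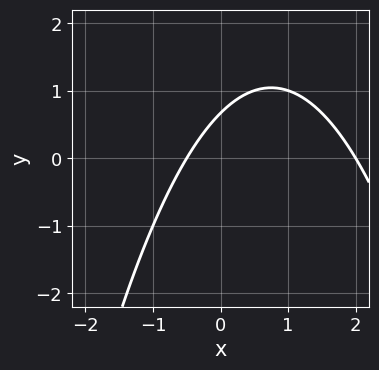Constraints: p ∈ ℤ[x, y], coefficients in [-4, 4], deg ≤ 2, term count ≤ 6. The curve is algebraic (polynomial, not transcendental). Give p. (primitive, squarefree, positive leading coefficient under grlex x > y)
First, the degree is 2 — the shape is more complex than any degree-1 curve.
Next, from the axis intercepts and sections: it crosses the x-axis at the gridline x = 2.
Finally, fitting integer coefficients to these (and the overall shape) gives p.

2*x^2 - 3*x + 3*y - 2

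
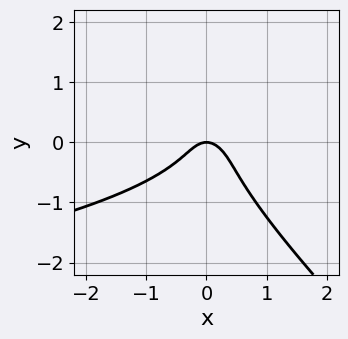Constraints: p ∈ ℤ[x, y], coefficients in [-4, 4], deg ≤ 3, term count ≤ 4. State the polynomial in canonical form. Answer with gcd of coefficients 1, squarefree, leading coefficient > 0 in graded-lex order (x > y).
First, degree: no degree-2 curve has this shape, so deg p = 3.
Then, from the axis intercepts and sections: it crosses the y-axis at the gridline y = 0; it crosses the x-axis at the gridline x = 0.
Finally, solving for integer coefficients yields p as stated.

2*x*y^2 + 2*y^3 + 2*x^2 + y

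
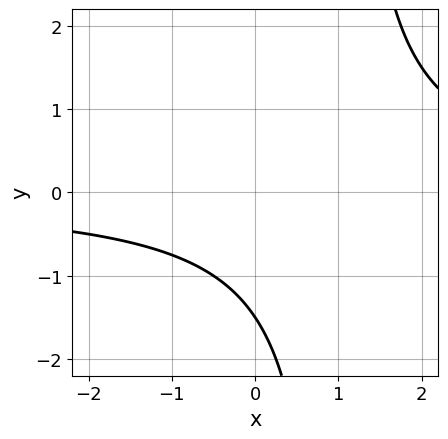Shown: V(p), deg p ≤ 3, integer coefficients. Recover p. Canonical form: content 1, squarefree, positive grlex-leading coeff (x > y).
2*x*y - 2*y - 3

deg p = 2. No degree-1 curve has this shape.
Against the integer gridlines: the curve avoids every integer x-axis point in the box.
These observations pin down the coefficients.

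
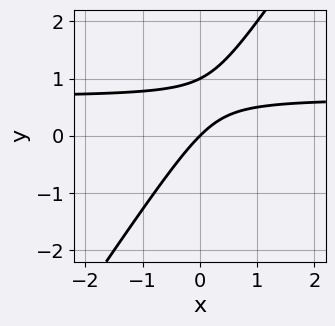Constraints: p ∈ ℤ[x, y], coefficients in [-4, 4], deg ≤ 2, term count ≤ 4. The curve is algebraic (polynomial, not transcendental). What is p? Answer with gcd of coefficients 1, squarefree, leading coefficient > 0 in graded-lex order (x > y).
3*x*y - 2*y^2 - 2*x + 2*y

1. Degree: the shape is more complex than any degree-1 curve, so deg p = 2.
2. From the visible intercepts: the y-axis gridline crossings are at y ∈ {0, 1}; it crosses the x-axis at the gridline x = 0.
3. Fitting integer coefficients to these (and the overall shape) gives p.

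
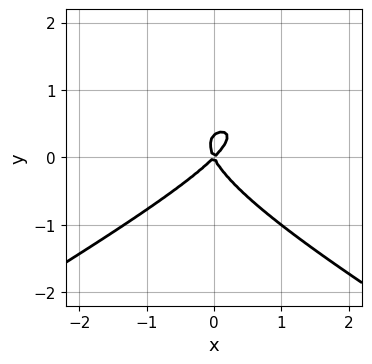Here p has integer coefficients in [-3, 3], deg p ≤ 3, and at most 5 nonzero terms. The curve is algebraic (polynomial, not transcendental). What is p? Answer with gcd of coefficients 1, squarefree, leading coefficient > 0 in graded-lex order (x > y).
x^2*y - 3*y^3 - 2*x^2 + x*y + y^2

(a) The degree is 3 — no degree-2 curve has this shape.
(b) Observable constraints: one x-axis crossing is at x = 0; it crosses the y-axis at the gridline y = 0.
(c) The integer polynomial consistent with all of this is the stated p.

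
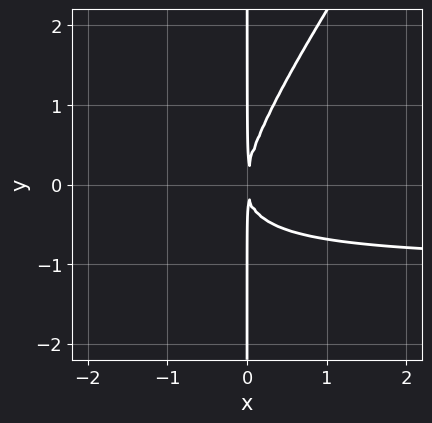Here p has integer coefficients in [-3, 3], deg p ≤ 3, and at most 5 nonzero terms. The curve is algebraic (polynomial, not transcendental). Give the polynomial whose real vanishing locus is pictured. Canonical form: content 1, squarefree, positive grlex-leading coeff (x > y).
3*x^2*y - 2*x*y^2 + 3*x^2

First, degree: the shape is more complex than any degree-2 curve, so deg p = 3.
Then, reading off the gridlines: every point of the y-axis in the box is on the curve.
Finally, together with the visible shape, these determine p as stated.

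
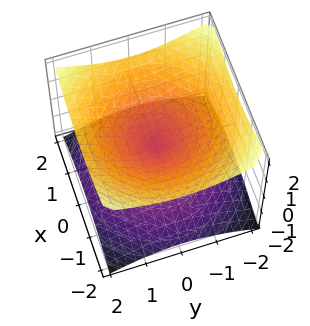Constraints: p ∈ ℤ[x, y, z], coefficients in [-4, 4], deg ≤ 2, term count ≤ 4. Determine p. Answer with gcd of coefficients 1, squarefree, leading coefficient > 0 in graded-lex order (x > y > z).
First, deg p = 2. A double cone through the origin; a quadric.
Then, symmetries: rotational symmetry about the z-axis ⇒ p depends on x, y only through x² + y²; the z ↦ −z reflection is a symmetry, so z appears only in even powers.
Next, observable constraints: it meets the y-axis at y = 0 (among the integer gridlines); it meets the z-axis at z = 0 (among the integer gridlines); it crosses the x-axis at the gridline x = 0; a circular section at z = -1 has radius between 1 and 2.
Finally, these observations pin down the coefficients.

x^2 + y^2 - 2*z^2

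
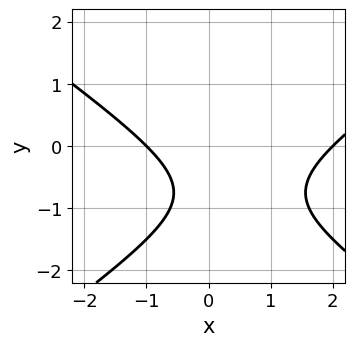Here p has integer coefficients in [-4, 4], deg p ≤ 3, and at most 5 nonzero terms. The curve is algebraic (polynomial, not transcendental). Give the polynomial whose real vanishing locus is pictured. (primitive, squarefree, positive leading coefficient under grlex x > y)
x^2 - 2*y^2 - x - 3*y - 2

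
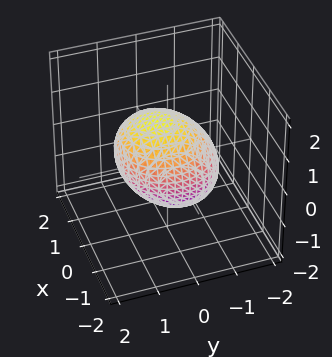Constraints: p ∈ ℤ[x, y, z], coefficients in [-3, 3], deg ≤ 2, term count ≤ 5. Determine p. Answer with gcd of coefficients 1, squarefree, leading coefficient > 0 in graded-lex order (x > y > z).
First, degree: a generic line meets the surface in up to 2 points, so deg p = 2.
Finally, solving for integer coefficients yields p as stated.

2*x^2 + 2*y^2 - y*z + 2*z^2 - 3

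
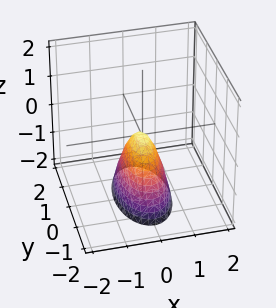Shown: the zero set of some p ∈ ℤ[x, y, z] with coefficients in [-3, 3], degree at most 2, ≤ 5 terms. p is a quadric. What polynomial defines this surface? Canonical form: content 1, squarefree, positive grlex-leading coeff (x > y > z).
Degree: a single bowl opening along one axis; a quadric, so deg p = 2.
Symmetries: mirror symmetry y ↦ −y ⇒ only even powers of y; mirror symmetry x ↦ −x ⇒ only even powers of x.
From the visible intercepts: it crosses the x-axis at the gridline x = 0; one y-axis crossing is at y = 0; one z-axis crossing is at z = 0.
The integer polynomial consistent with all of this is the stated p.

3*x^2 + y^2 + z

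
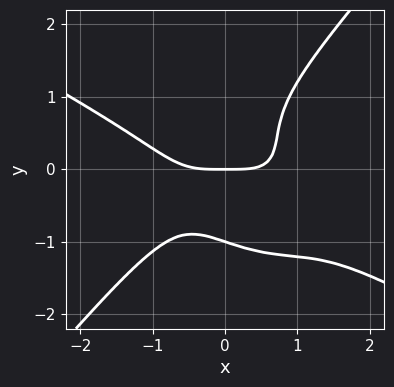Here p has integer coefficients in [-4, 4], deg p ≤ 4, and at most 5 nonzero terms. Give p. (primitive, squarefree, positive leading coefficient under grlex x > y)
2*x^4 + 3*x^3*y - 3*y^4 + 3*x*y^2 - 3*y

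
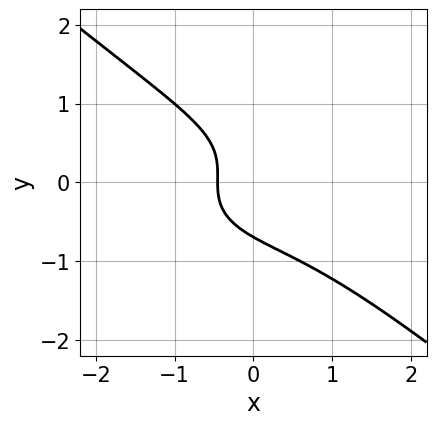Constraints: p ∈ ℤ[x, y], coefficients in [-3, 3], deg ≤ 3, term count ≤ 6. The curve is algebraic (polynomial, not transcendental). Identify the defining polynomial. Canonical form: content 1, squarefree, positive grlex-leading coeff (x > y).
x^3 + x*y^2 + 3*y^3 + 2*x + 1

1. deg p = 3. A generic line meets the curve in up to 3 points.
2. The integer polynomial consistent with all of this is the stated p.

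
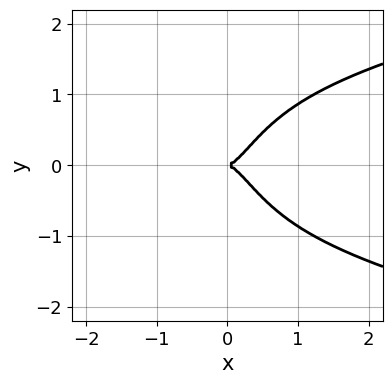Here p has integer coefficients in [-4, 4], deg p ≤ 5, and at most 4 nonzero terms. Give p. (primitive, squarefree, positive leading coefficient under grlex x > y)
3*x^2*y^2 - 3*x^3 + y^2

The degree is 4 — no degree-3 curve has this shape.
Symmetries: mirror symmetry y ↦ −y ⇒ only even powers of y.
Against the integer gridlines: it meets the y-axis at y = 0 (among the integer gridlines); it meets the x-axis at x = 0 (among the integer gridlines).
Putting this together gives p.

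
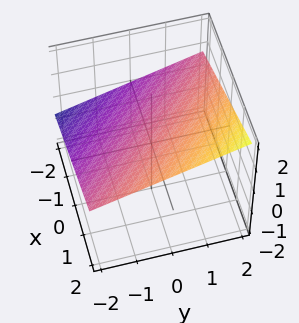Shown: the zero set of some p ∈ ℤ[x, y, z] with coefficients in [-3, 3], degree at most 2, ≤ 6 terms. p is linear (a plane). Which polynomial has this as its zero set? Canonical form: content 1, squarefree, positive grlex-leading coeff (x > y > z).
x + y - 3*z + 2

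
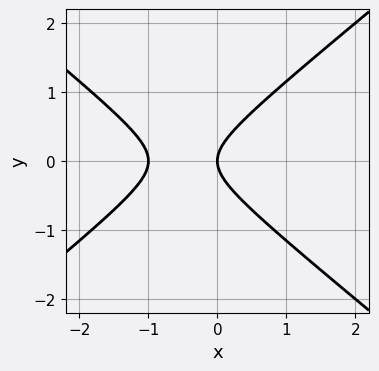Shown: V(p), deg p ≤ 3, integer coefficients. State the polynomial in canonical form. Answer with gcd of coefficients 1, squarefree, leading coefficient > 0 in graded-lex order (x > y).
2*x^2 - 3*y^2 + 2*x

(a) The degree is 2 — the shape is more complex than any degree-1 curve.
(b) Symmetries: the y ↦ −y reflection is a symmetry, so y appears only in even powers.
(c) From the visible intercepts: among the integer gridlines, it crosses the x-axis at x ∈ {-1, 0}; one y-axis crossing is at y = 0.
(d) The integer polynomial consistent with all of this is the stated p.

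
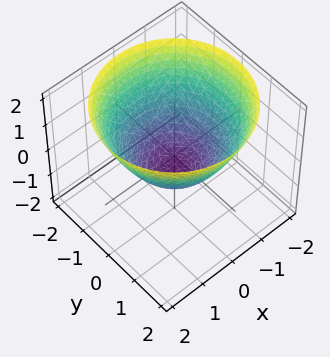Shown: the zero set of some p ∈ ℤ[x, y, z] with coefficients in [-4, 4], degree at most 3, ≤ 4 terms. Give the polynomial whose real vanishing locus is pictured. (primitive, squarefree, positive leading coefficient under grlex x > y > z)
2*x^2 + 2*y^2 - 3*z - 2

First, degree: the shape is more complex than any degree-1 surface, so deg p = 2.
Then, by symmetry, every cross-section ⟂ z is a circle, so x, y appear only via x² + y².
Next, from the axis intercepts and sections: a circular section at z = 1 has radius between 1 and 2; the y-axis gridline crossings are at y ∈ {-1, 1}; among the integer gridlines, it crosses the x-axis at x ∈ {-1, 1}.
Finally, solving for integer coefficients yields p as stated.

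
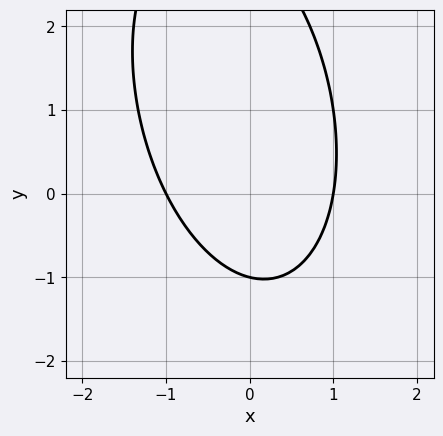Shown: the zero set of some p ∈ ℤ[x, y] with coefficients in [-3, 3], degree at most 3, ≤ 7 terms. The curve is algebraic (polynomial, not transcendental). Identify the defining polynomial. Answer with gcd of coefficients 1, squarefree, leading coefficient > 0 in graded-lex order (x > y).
(a) deg p = 2. A generic line meets the curve in up to 2 points.
(b) Checking where it meets the axes: the x-axis gridline crossings are at x ∈ {-1, 1}; it meets the y-axis at y = -1 (among the integer gridlines).
(c) The integer polynomial consistent with all of this is the stated p.

3*x^2 + x*y + y^2 - 2*y - 3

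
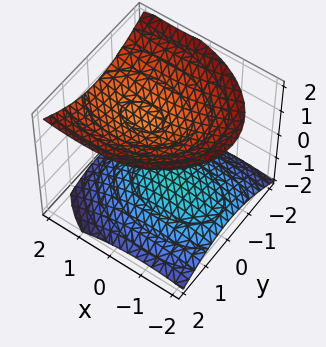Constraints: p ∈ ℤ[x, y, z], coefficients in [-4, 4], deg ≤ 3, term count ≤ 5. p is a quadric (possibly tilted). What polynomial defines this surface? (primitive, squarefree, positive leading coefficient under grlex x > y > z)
x^2 - x*z + 2*y^2 - 3*z^2 + 3

First, the picture has 2 separate pieces.
Then, the degree is 2 — no degree-1 surface has this shape.
Next, observable constraints: among the integer gridlines, it crosses the z-axis at z ∈ {-1, 1}; no x-intercept at any integer in the box; no y-intercept at any integer in the box.
Finally, matching integer coefficients to the picture gives p.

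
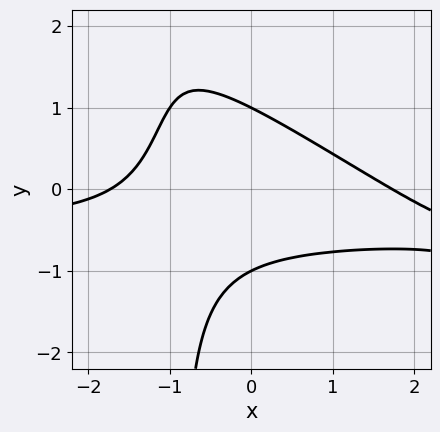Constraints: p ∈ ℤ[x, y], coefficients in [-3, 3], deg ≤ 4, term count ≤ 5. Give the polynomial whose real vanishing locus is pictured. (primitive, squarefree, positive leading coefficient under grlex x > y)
2*x^2*y + 3*x*y^2 + x^2 + 3*y^2 - 3

Degree: a generic line meets the curve in up to 3 points, so deg p = 3.
Reading off the gridlines: among the integer gridlines, it crosses the y-axis at y ∈ {-1, 1}.
Assembling these constraints gives the stated polynomial.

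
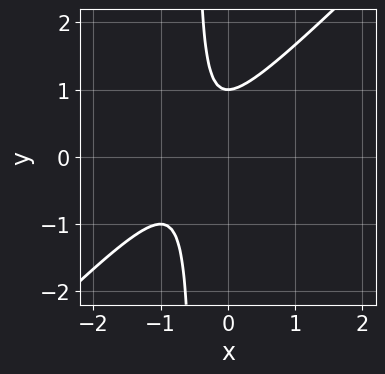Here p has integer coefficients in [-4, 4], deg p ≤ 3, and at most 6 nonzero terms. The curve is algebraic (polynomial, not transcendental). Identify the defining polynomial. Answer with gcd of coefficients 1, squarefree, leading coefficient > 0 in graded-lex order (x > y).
(a) Degree: a generic line meets the curve in up to 2 points, so deg p = 2.
(b) From the axis intercepts and sections: one y-axis crossing is at y = 1; the curve avoids every integer x-axis point in the box.
(c) The integer polynomial consistent with all of this is the stated p.

2*x^2 - 2*x*y + 2*x - y + 1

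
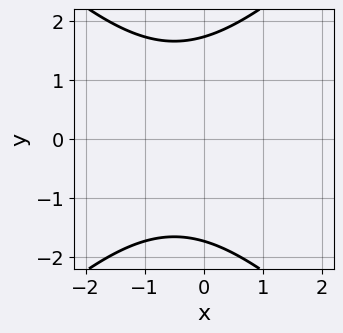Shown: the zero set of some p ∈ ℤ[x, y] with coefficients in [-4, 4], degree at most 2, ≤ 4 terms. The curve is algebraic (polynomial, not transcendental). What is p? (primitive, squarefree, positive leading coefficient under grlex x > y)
First, the degree is 2 — a generic line meets the curve in up to 2 points.
Then, symmetries: mirror symmetry y ↦ −y ⇒ only even powers of y.
Then, observable constraints: the curve avoids every integer x-axis point in the box.
Finally, fitting integer coefficients to these (and the overall shape) gives p.

x^2 - y^2 + x + 3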